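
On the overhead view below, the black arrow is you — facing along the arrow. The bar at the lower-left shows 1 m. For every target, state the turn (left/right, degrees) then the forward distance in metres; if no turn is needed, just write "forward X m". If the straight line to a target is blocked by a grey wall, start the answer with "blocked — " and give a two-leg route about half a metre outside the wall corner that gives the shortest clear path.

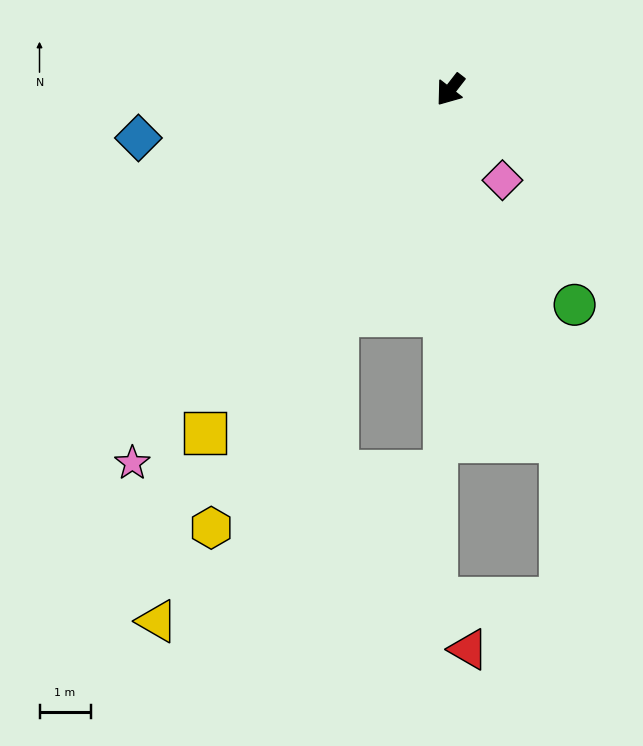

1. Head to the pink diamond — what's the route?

turn left 68°, forward 2.0 m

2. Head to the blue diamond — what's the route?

turn right 43°, forward 6.2 m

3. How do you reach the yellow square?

turn left 2°, forward 8.2 m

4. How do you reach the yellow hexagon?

turn left 9°, forward 9.8 m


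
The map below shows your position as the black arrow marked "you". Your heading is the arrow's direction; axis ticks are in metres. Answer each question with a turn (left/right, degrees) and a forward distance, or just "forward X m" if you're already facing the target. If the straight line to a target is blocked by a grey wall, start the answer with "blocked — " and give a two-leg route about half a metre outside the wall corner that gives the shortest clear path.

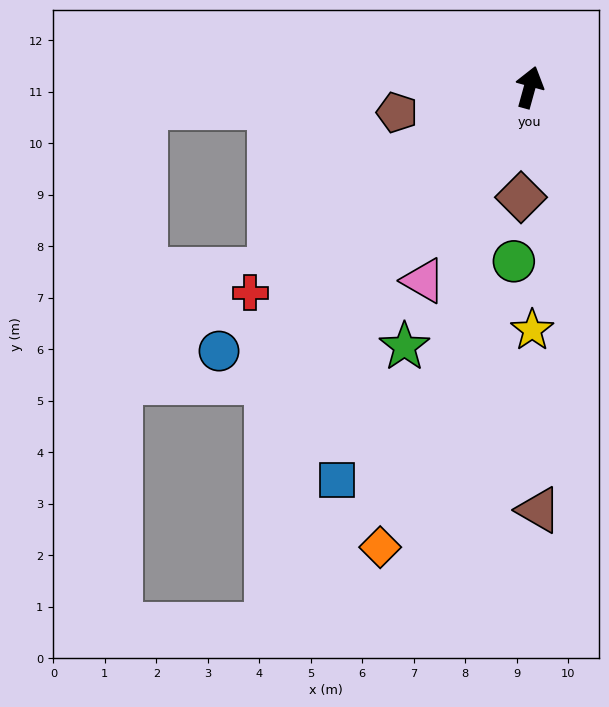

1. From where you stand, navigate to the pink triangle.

turn left 167°, forward 4.3 m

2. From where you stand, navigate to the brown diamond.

turn right 169°, forward 2.1 m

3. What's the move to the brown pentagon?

turn left 116°, forward 2.6 m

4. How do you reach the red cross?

turn left 142°, forward 6.7 m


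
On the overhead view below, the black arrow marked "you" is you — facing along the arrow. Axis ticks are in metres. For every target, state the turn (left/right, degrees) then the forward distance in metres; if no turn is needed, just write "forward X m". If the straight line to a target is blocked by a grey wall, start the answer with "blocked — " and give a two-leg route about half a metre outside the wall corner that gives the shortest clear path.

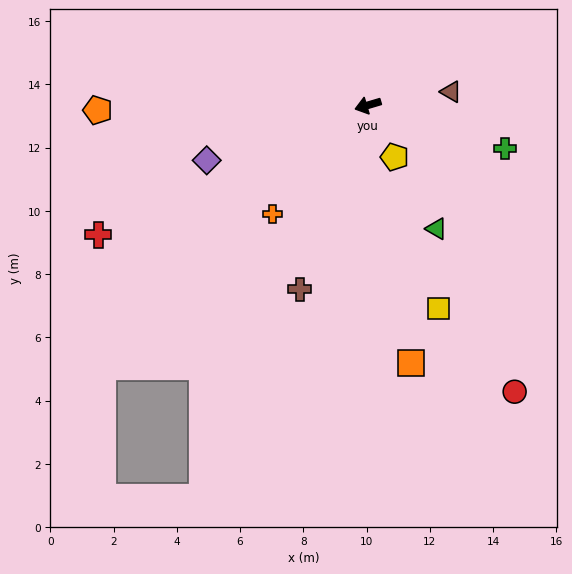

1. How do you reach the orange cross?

turn left 32°, forward 4.6 m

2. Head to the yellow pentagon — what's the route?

turn left 101°, forward 1.8 m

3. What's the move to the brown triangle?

turn left 173°, forward 2.7 m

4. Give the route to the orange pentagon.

turn right 15°, forward 8.5 m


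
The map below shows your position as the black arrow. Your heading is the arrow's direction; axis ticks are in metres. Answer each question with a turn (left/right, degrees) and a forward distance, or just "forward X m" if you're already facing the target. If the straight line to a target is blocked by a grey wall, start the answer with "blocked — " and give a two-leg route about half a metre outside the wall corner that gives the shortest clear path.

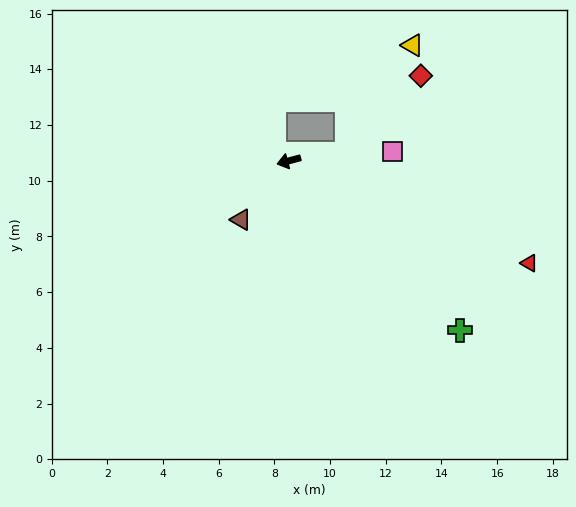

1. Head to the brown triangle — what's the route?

turn left 36°, forward 2.7 m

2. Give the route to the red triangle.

turn left 142°, forward 9.4 m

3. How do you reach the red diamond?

blocked — turn left 173°, forward 2.1 m, then turn left 38°, forward 3.8 m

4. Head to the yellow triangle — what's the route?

blocked — turn left 173°, forward 2.1 m, then turn left 51°, forward 4.5 m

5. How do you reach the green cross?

turn left 120°, forward 8.6 m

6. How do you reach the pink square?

turn left 170°, forward 3.7 m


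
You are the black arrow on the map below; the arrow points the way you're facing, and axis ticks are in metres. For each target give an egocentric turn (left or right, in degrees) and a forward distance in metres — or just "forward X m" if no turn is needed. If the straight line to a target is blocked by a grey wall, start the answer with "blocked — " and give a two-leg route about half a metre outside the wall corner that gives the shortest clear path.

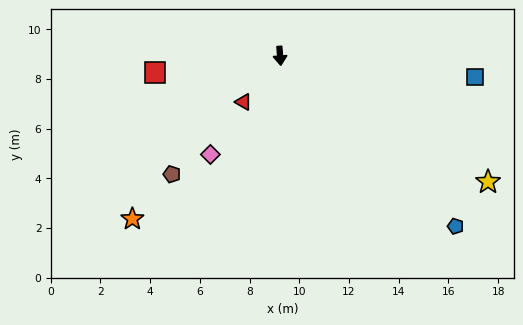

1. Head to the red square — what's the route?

turn right 87°, forward 5.1 m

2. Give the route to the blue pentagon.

turn left 42°, forward 9.8 m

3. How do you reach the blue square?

turn left 79°, forward 7.9 m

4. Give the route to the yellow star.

turn left 54°, forward 9.8 m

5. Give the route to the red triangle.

turn right 43°, forward 2.4 m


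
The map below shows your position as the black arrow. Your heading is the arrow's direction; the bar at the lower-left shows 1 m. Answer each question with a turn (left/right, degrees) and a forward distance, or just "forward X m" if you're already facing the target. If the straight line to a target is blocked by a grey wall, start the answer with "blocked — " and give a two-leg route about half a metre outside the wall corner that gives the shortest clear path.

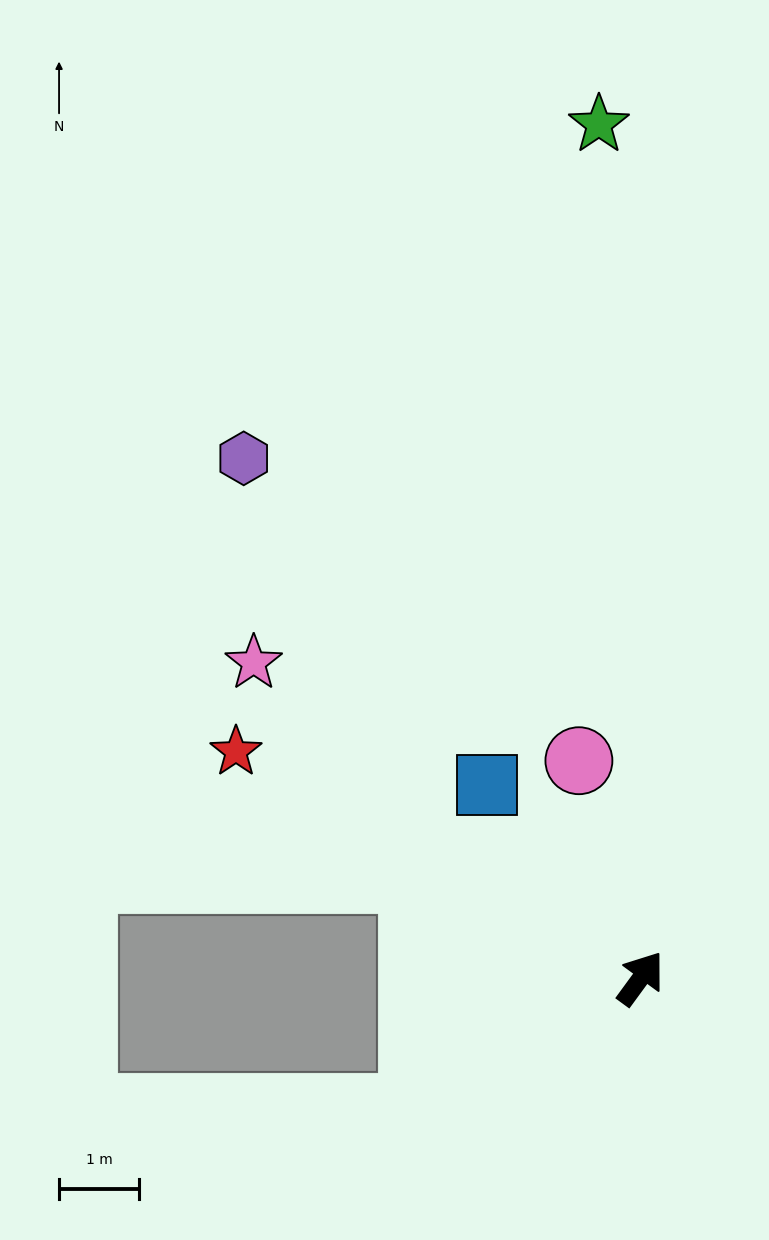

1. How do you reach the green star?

turn left 39°, forward 10.7 m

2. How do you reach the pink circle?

turn left 52°, forward 2.8 m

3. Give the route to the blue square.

turn left 75°, forward 3.1 m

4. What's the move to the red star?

turn left 97°, forward 5.8 m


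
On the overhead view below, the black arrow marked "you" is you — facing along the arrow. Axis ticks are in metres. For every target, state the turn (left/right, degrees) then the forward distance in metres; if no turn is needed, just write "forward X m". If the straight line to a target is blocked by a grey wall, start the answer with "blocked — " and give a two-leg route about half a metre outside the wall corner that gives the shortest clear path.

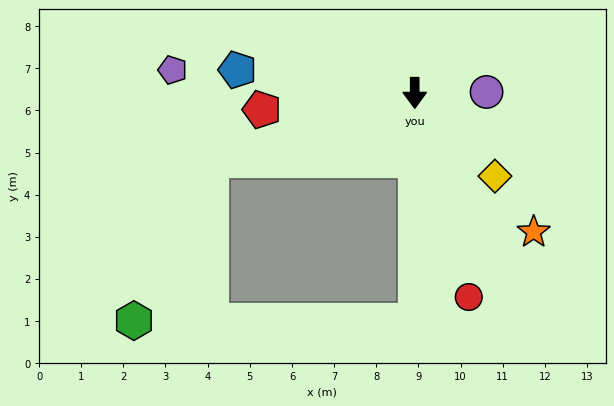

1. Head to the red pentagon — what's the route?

turn right 84°, forward 3.6 m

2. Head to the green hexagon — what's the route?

blocked — turn right 72°, forward 5.1 m, then turn left 46°, forward 4.2 m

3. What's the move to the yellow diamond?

turn left 44°, forward 2.7 m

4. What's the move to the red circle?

turn left 15°, forward 5.0 m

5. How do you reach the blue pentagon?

turn right 98°, forward 4.2 m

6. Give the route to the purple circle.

turn left 91°, forward 1.7 m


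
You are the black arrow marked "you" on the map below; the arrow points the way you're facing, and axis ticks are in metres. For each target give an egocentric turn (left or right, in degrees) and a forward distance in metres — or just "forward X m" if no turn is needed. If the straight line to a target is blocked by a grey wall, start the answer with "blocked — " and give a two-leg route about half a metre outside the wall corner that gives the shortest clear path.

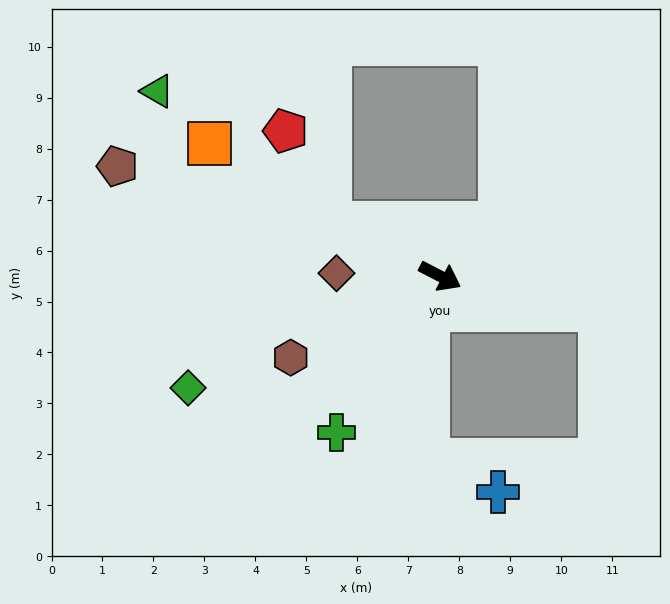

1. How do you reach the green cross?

turn right 96°, forward 3.7 m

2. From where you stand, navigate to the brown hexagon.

turn right 124°, forward 3.3 m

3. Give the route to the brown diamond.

turn right 154°, forward 2.0 m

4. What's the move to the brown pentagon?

turn right 171°, forward 6.7 m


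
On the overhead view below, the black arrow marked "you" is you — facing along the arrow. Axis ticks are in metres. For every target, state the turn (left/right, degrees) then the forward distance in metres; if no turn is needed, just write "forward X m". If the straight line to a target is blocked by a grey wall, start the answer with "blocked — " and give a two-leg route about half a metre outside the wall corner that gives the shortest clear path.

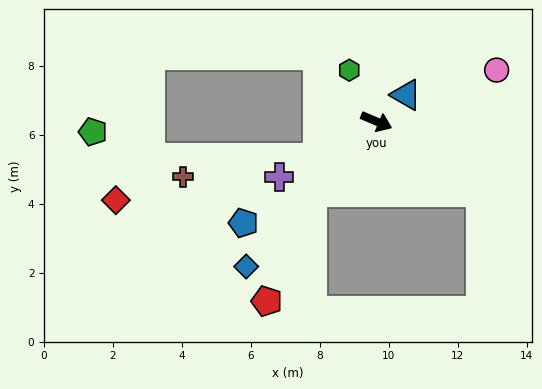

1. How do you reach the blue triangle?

turn left 65°, forward 1.2 m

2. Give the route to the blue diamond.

turn right 109°, forward 5.6 m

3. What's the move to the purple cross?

turn right 127°, forward 3.2 m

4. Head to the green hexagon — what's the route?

turn left 141°, forward 1.7 m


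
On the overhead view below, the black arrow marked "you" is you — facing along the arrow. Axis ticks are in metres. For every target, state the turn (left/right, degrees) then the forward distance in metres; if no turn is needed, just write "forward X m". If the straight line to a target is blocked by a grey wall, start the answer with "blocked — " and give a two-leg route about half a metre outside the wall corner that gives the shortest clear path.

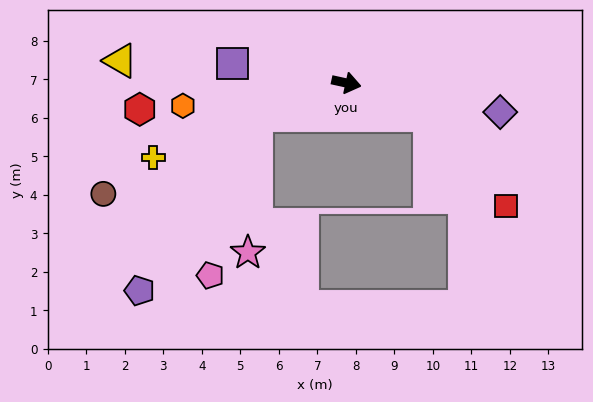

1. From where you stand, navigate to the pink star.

blocked — turn right 148°, forward 2.5 m, then turn left 67°, forward 3.6 m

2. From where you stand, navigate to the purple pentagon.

blocked — turn right 148°, forward 2.5 m, then turn left 37°, forward 5.5 m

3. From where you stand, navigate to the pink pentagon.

blocked — turn right 148°, forward 2.5 m, then turn left 54°, forward 4.3 m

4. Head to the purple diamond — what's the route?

forward 4.1 m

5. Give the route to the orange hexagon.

turn right 160°, forward 4.3 m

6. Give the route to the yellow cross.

turn right 147°, forward 5.4 m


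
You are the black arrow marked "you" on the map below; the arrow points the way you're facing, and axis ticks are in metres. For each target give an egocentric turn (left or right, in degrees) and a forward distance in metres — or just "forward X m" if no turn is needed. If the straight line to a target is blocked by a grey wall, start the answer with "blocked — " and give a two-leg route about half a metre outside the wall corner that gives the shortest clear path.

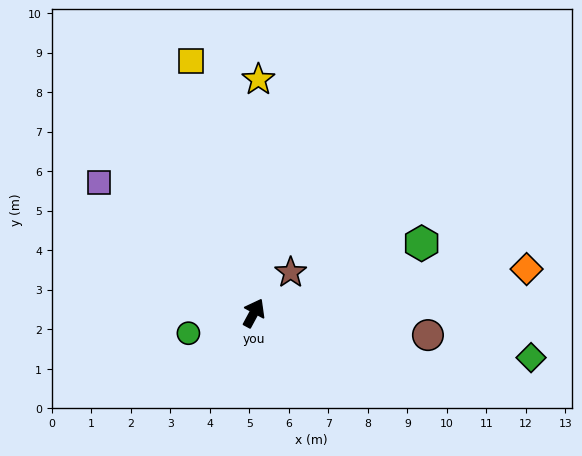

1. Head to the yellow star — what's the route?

turn left 27°, forward 5.9 m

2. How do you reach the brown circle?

turn right 69°, forward 4.4 m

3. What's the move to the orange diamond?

turn right 52°, forward 7.0 m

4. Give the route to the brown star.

turn right 14°, forward 1.4 m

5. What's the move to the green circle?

turn left 136°, forward 1.7 m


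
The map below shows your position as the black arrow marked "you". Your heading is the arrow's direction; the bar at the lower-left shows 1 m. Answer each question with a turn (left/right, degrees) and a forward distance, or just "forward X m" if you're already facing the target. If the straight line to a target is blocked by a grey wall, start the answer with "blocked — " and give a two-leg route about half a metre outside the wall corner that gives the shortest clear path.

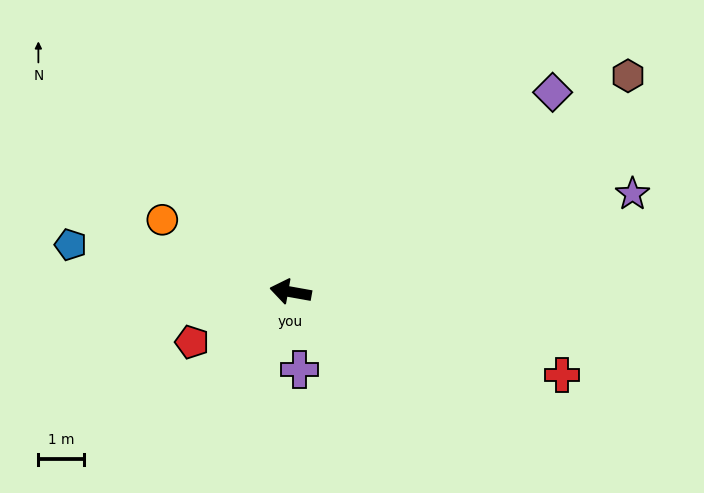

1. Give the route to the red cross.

turn left 173°, forward 6.2 m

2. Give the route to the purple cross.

turn left 107°, forward 1.7 m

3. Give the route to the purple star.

turn right 154°, forward 7.8 m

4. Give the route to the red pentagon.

turn left 37°, forward 2.4 m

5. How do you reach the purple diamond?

turn right 133°, forward 7.2 m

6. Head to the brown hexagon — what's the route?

turn right 137°, forward 8.7 m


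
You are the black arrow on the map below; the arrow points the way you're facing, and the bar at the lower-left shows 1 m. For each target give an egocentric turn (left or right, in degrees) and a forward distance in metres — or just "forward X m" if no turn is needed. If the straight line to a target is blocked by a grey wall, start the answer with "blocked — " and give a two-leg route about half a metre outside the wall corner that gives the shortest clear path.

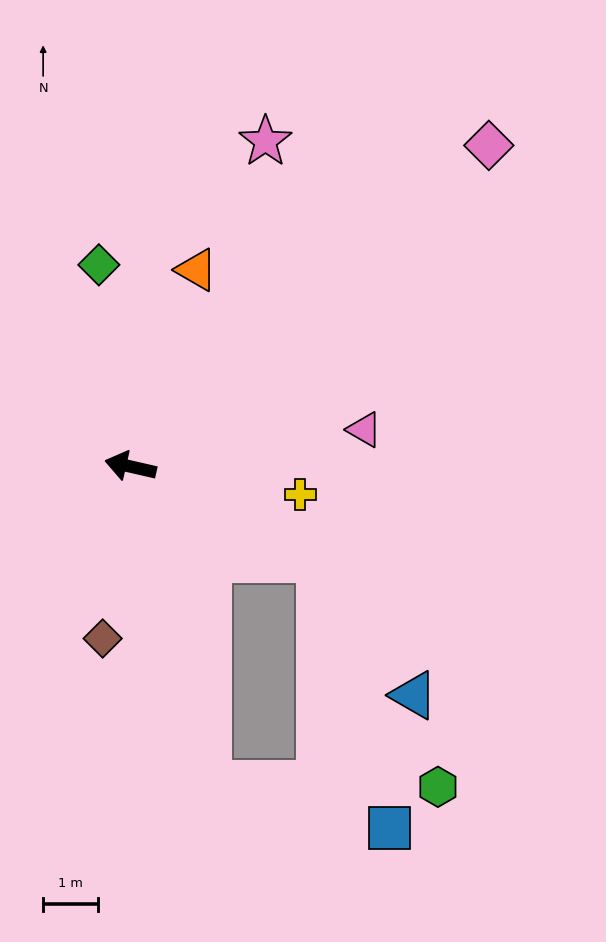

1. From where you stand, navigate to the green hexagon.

blocked — turn left 117°, forward 6.0 m, then turn left 75°, forward 4.2 m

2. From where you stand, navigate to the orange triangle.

turn right 96°, forward 3.8 m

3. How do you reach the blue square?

blocked — turn left 167°, forward 3.8 m, then turn right 49°, forward 5.1 m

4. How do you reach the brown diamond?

turn left 94°, forward 3.2 m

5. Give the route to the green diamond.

turn right 68°, forward 3.7 m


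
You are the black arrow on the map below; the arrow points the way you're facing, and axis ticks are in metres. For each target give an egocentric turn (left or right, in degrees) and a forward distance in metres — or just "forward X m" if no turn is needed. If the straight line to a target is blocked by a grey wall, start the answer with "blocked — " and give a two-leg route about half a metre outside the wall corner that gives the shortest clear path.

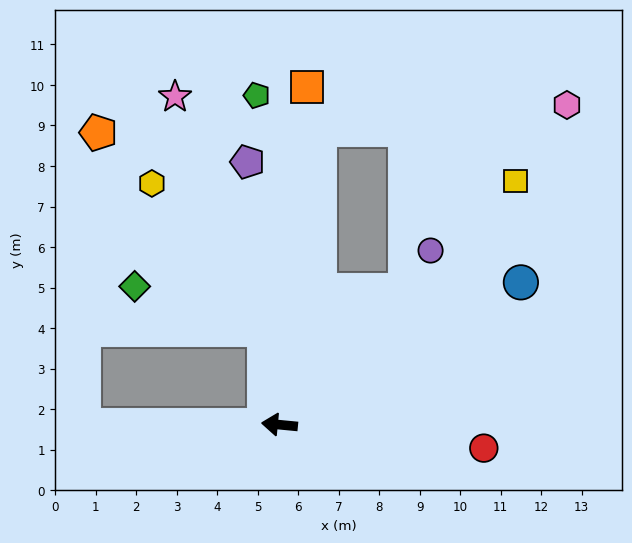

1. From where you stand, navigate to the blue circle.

turn right 144°, forward 6.9 m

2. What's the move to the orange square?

turn right 89°, forward 8.4 m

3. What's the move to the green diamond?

blocked — turn right 75°, forward 2.4 m, then turn left 62°, forward 3.4 m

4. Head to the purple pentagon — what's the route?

turn right 78°, forward 6.5 m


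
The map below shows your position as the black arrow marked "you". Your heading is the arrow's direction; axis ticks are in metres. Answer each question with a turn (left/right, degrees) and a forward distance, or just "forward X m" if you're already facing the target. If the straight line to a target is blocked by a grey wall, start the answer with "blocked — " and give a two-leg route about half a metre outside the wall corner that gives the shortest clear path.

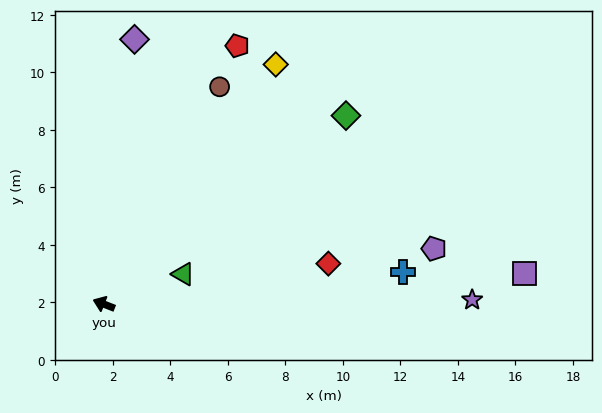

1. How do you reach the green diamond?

turn right 121°, forward 10.7 m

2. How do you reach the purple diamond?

turn right 75°, forward 9.3 m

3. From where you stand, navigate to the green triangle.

turn right 138°, forward 2.9 m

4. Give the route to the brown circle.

turn right 97°, forward 8.6 m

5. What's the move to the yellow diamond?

turn right 104°, forward 10.3 m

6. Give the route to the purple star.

turn right 158°, forward 12.8 m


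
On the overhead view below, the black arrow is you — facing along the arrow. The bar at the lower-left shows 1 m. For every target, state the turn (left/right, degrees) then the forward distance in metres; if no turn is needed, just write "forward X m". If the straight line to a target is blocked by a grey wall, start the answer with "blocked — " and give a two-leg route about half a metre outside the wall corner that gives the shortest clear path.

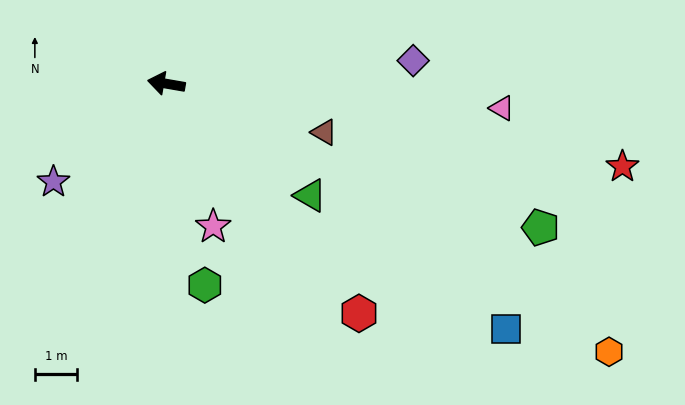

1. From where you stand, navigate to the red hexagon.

turn left 140°, forward 7.0 m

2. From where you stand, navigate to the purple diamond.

turn right 165°, forward 5.8 m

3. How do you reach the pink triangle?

turn right 174°, forward 7.9 m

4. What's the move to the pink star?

turn left 118°, forward 3.5 m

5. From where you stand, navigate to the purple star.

turn left 51°, forward 3.5 m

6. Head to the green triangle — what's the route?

turn left 152°, forward 4.3 m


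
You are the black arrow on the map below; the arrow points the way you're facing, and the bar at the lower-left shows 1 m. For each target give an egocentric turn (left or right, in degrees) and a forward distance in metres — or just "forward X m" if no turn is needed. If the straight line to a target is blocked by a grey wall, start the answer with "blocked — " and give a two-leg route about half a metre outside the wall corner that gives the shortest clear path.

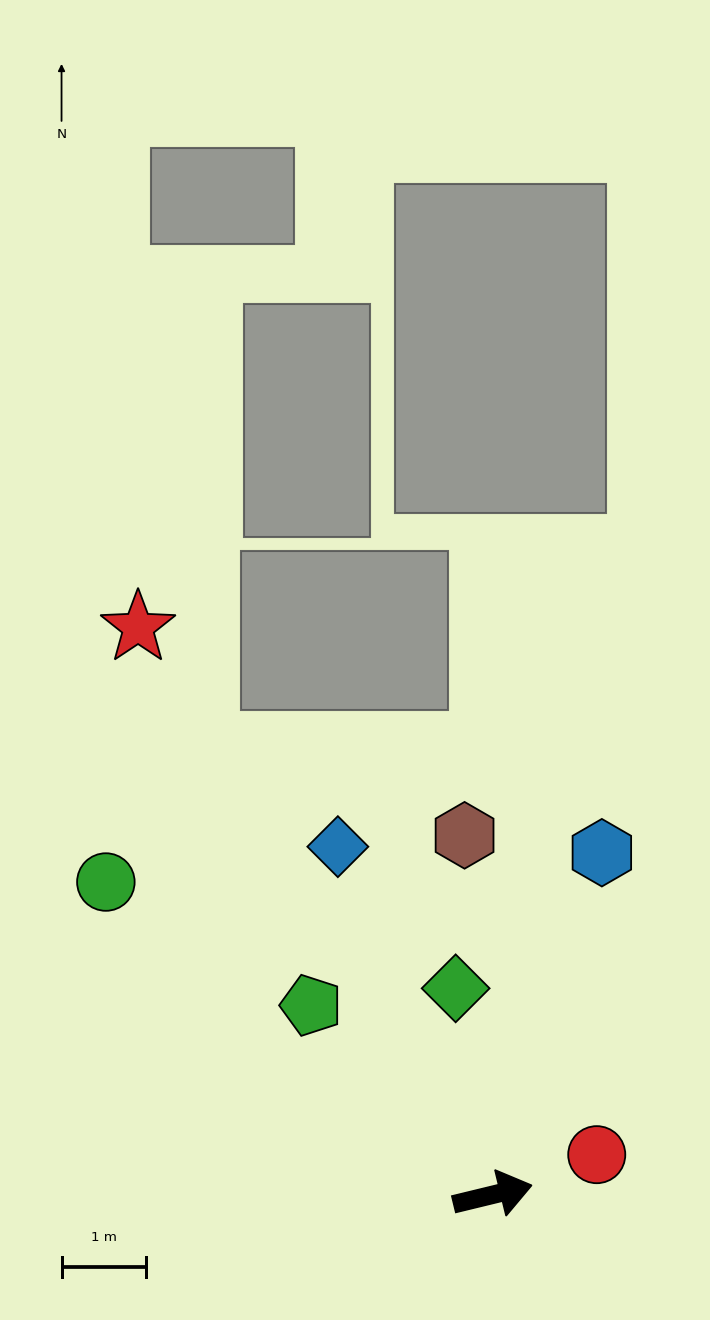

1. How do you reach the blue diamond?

turn left 100°, forward 4.5 m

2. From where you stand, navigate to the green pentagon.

turn left 120°, forward 3.1 m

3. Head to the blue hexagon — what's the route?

turn left 59°, forward 4.2 m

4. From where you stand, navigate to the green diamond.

turn left 87°, forward 2.5 m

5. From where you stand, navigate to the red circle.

turn left 7°, forward 1.3 m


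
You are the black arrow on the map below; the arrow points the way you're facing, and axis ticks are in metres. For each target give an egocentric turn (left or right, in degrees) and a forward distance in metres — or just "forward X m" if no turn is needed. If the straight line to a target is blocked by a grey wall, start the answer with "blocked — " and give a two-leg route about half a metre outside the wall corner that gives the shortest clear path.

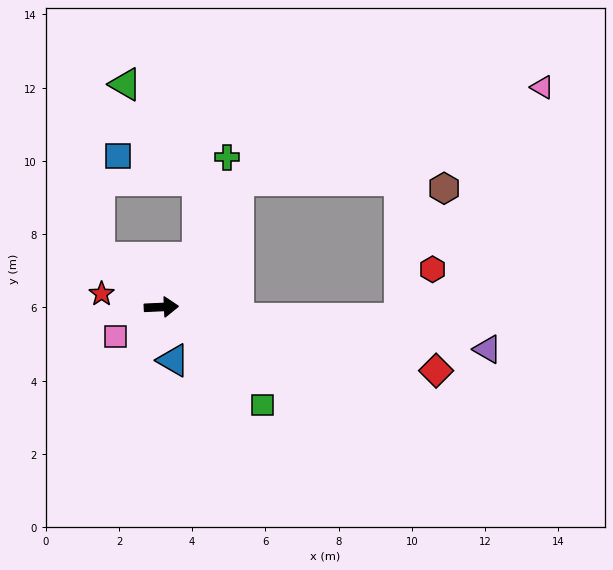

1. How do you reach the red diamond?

turn right 16°, forward 7.7 m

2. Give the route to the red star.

turn left 165°, forward 1.7 m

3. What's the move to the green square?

turn right 47°, forward 3.9 m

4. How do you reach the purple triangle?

turn right 10°, forward 9.0 m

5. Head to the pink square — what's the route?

turn right 150°, forward 1.5 m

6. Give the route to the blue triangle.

turn right 80°, forward 1.5 m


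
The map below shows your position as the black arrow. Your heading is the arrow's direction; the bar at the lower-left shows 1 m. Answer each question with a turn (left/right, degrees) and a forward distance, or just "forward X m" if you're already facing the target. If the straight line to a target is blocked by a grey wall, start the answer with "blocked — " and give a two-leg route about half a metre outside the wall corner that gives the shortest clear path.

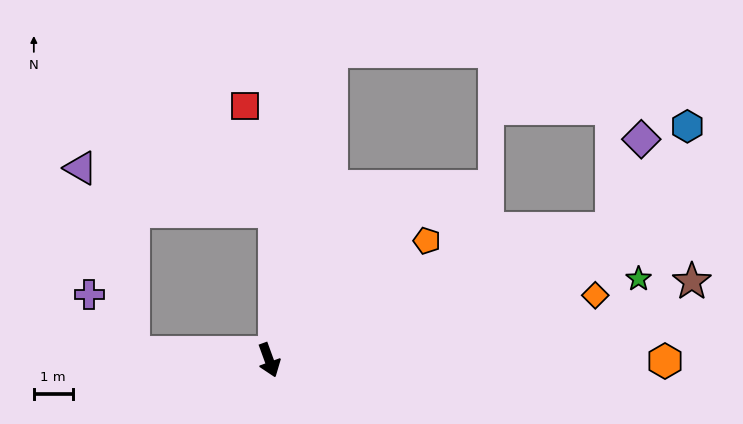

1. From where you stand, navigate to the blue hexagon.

blocked — turn left 91°, forward 9.5 m, then turn left 32°, forward 3.3 m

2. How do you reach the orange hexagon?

turn left 70°, forward 10.2 m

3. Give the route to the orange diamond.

turn left 81°, forward 8.6 m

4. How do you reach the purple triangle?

blocked — turn right 113°, forward 3.5 m, then turn right 71°, forward 4.9 m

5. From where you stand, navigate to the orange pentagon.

turn left 107°, forward 5.1 m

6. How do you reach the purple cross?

blocked — turn right 113°, forward 3.5 m, then turn right 50°, forward 1.9 m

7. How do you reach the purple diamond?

blocked — turn left 91°, forward 9.5 m, then turn left 51°, forward 2.4 m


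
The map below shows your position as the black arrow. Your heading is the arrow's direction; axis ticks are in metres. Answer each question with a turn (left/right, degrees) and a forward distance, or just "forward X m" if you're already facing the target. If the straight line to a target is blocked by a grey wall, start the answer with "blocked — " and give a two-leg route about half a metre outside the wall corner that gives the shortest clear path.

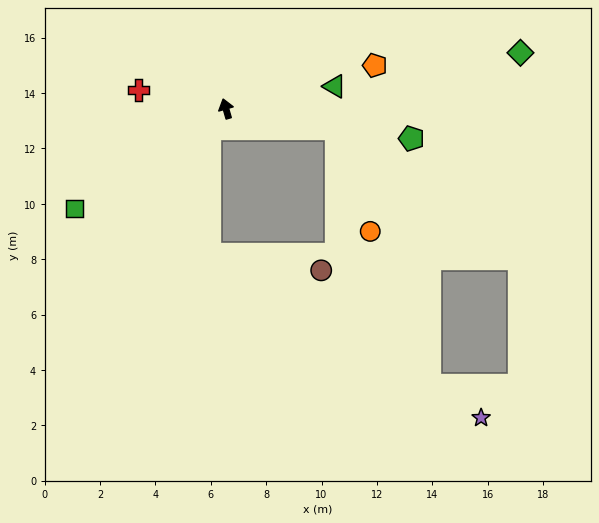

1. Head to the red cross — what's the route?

turn left 62°, forward 3.2 m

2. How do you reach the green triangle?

turn right 94°, forward 4.0 m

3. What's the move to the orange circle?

blocked — turn right 116°, forward 4.1 m, then turn right 62°, forward 3.9 m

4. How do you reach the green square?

turn left 107°, forward 6.5 m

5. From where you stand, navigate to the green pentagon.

turn right 115°, forward 6.8 m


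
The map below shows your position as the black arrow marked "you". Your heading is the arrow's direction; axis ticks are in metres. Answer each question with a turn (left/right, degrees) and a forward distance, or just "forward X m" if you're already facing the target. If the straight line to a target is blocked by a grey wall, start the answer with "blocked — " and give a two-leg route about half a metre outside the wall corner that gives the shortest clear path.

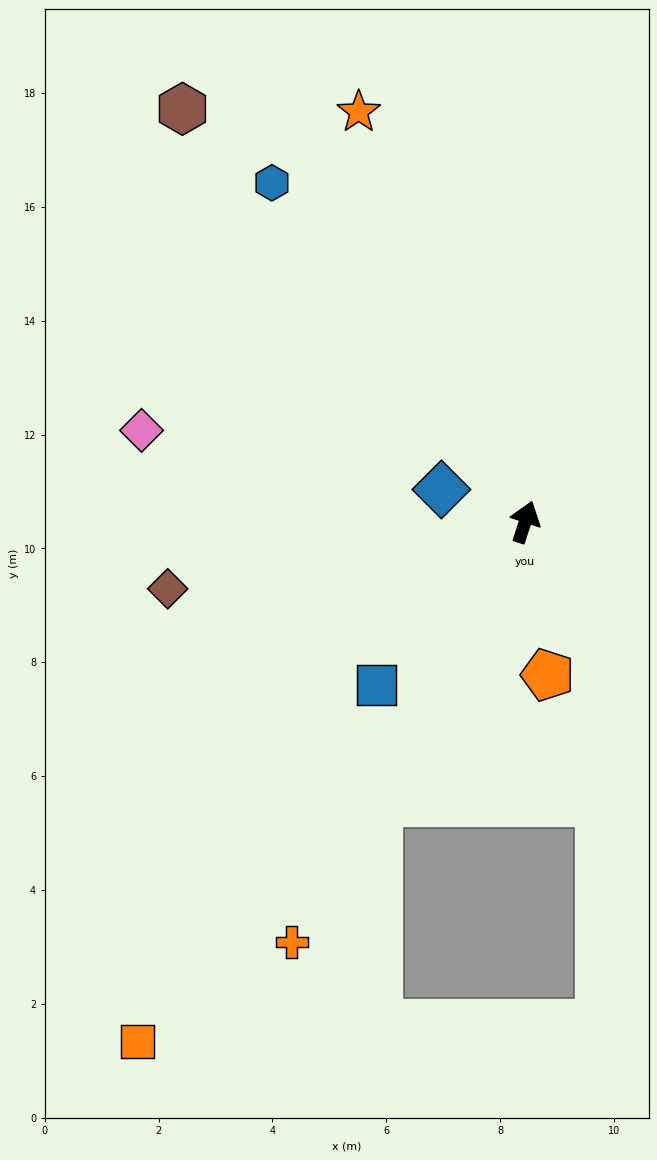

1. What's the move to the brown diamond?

turn left 119°, forward 6.4 m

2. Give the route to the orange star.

turn left 40°, forward 7.8 m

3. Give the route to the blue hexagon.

turn left 55°, forward 7.4 m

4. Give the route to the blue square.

turn left 156°, forward 3.9 m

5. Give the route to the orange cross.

turn left 169°, forward 8.4 m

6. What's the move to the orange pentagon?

turn right 154°, forward 2.7 m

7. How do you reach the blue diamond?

turn left 87°, forward 1.6 m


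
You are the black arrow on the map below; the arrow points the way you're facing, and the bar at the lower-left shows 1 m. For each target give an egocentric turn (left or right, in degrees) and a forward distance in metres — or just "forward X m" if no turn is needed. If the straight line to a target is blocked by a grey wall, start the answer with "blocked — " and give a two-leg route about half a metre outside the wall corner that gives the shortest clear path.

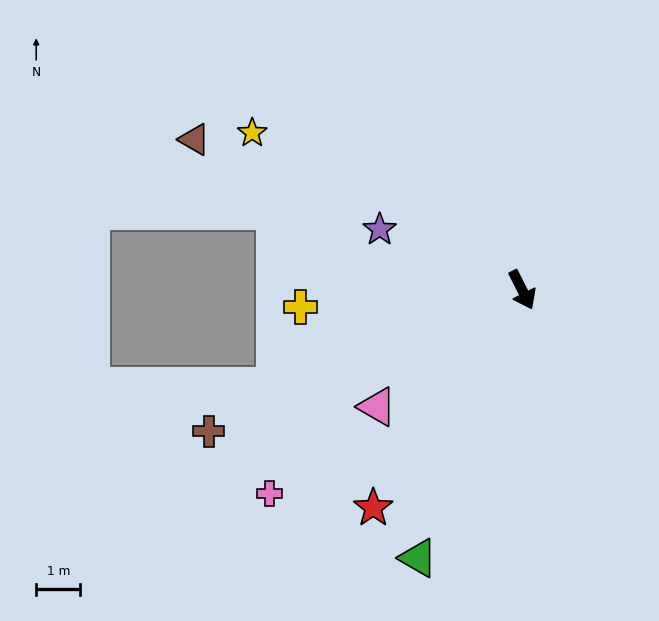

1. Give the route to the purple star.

turn right 140°, forward 3.5 m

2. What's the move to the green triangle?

turn right 48°, forward 6.5 m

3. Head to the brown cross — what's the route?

turn right 93°, forward 7.8 m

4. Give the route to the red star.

turn right 61°, forward 6.0 m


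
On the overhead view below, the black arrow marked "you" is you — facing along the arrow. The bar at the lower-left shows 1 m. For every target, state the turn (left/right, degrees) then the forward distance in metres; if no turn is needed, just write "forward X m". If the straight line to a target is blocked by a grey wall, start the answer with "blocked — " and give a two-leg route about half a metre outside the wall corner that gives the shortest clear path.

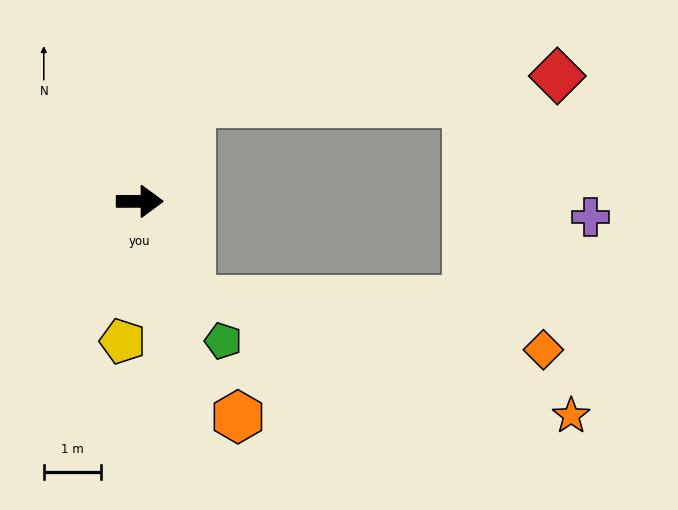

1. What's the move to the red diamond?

blocked — turn left 62°, forward 1.9 m, then turn right 58°, forward 6.4 m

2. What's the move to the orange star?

blocked — turn right 63°, forward 1.9 m, then turn left 46°, forward 6.9 m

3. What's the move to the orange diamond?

blocked — turn right 63°, forward 1.9 m, then turn left 55°, forward 6.2 m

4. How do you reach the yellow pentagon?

turn right 97°, forward 2.5 m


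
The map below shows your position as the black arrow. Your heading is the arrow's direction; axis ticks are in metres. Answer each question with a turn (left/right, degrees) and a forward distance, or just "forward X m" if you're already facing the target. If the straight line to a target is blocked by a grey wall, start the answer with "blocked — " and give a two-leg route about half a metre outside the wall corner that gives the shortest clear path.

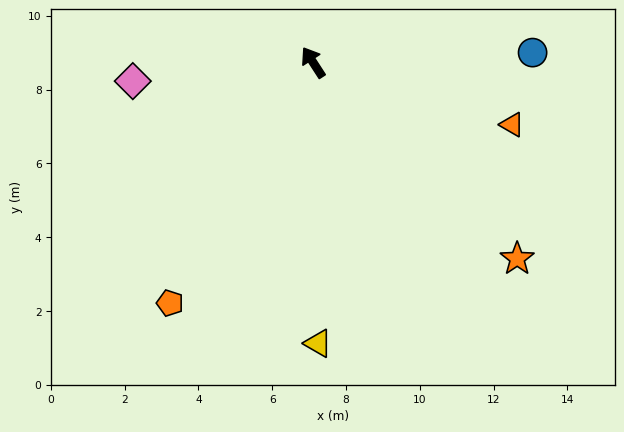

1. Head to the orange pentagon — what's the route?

turn left 116°, forward 7.6 m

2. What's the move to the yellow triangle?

turn left 148°, forward 7.6 m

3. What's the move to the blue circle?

turn right 120°, forward 6.0 m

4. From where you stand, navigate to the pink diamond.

turn left 63°, forward 4.9 m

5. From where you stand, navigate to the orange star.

turn right 167°, forward 7.7 m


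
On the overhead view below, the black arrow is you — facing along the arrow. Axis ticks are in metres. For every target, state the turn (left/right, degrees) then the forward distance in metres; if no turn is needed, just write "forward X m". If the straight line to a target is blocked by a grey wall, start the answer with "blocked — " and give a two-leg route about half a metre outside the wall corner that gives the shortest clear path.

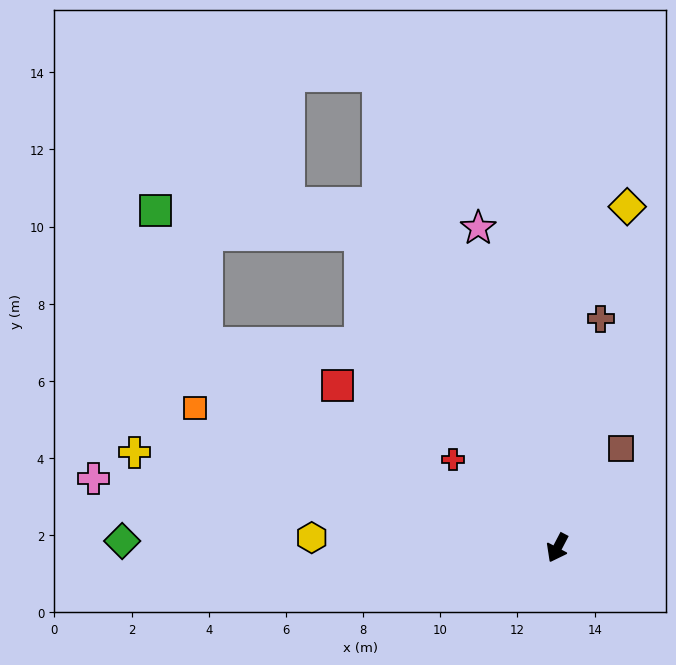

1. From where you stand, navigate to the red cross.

turn right 103°, forward 3.5 m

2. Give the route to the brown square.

turn left 175°, forward 3.1 m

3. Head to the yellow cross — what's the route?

turn right 75°, forward 11.2 m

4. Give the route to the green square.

blocked — turn right 93°, forward 10.5 m, then turn right 39°, forward 3.7 m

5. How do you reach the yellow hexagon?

turn right 65°, forward 6.4 m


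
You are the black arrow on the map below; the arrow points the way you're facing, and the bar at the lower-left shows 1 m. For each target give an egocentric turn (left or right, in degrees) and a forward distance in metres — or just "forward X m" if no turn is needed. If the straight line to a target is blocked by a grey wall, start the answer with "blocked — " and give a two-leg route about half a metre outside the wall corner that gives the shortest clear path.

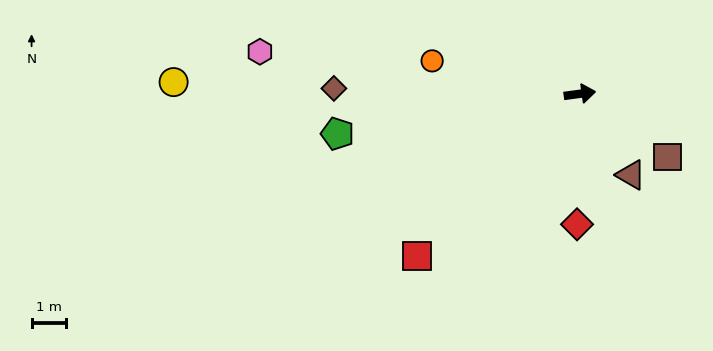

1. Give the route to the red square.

turn right 143°, forward 6.6 m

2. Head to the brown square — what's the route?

turn right 43°, forward 3.1 m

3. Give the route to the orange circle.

turn left 160°, forward 4.4 m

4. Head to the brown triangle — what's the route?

turn right 66°, forward 2.8 m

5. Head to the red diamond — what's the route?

turn right 99°, forward 3.8 m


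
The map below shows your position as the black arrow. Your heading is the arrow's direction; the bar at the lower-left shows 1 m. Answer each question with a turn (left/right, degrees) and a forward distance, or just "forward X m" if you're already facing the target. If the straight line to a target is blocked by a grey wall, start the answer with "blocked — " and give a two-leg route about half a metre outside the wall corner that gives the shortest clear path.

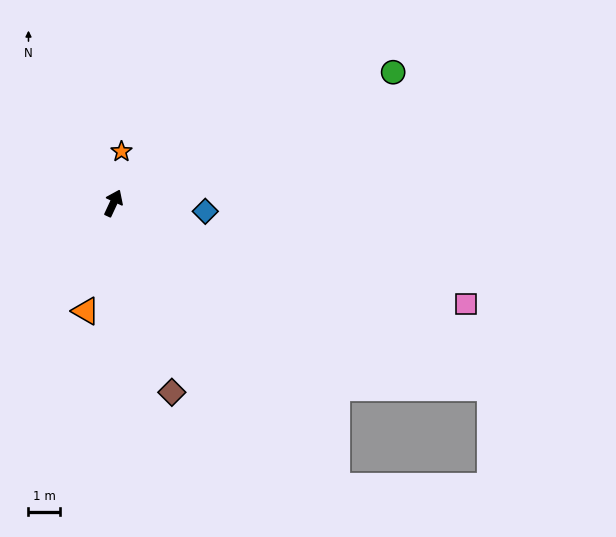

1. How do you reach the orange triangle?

turn right 169°, forward 3.5 m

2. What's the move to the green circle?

turn right 40°, forward 9.7 m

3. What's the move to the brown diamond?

turn right 138°, forward 6.2 m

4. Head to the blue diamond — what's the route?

turn right 70°, forward 2.9 m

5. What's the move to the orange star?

turn left 16°, forward 1.6 m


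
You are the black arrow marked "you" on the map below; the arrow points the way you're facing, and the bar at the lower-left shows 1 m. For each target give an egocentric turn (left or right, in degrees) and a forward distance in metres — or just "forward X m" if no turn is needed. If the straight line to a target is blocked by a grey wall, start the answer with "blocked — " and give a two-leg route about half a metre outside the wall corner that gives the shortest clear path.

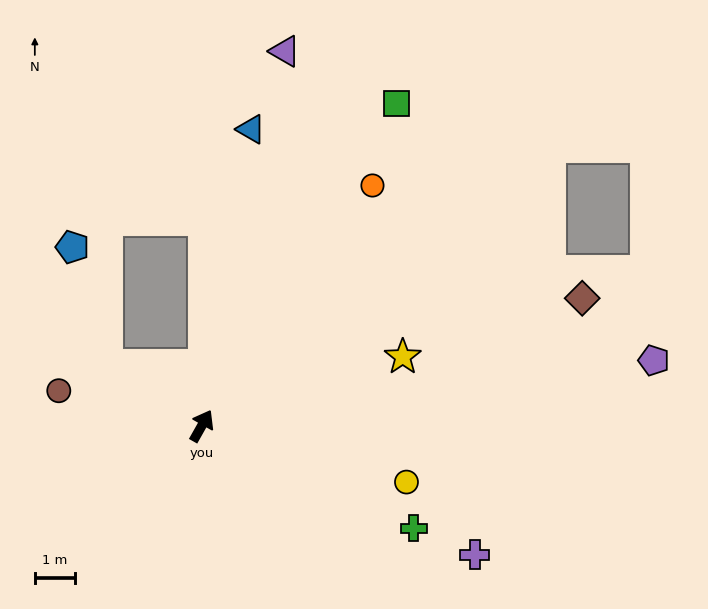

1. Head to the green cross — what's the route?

turn right 86°, forward 5.8 m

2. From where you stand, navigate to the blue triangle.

turn left 20°, forward 7.4 m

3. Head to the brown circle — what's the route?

turn left 106°, forward 3.6 m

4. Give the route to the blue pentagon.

blocked — turn left 88°, forward 2.8 m, then turn right 43°, forward 3.1 m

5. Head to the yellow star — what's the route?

turn right 42°, forward 5.2 m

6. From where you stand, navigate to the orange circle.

turn right 6°, forward 7.3 m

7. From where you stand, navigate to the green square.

forward 9.3 m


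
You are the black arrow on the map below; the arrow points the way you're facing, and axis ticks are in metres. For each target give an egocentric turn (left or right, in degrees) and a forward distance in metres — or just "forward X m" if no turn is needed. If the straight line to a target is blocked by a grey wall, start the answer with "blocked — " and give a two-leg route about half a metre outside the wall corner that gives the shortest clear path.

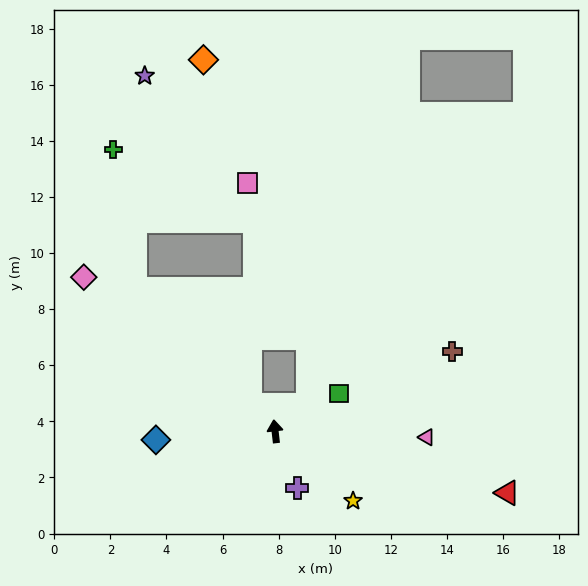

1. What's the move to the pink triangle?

turn right 99°, forward 5.4 m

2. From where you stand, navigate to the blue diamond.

turn left 88°, forward 4.3 m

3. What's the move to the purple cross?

turn right 165°, forward 2.2 m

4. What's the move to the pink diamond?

turn left 45°, forward 8.8 m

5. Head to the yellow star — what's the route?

turn right 138°, forward 3.7 m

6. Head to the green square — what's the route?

turn right 66°, forward 2.6 m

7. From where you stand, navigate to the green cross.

blocked — turn left 38°, forward 7.1 m, then turn right 36°, forward 5.0 m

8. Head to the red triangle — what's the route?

turn right 111°, forward 8.6 m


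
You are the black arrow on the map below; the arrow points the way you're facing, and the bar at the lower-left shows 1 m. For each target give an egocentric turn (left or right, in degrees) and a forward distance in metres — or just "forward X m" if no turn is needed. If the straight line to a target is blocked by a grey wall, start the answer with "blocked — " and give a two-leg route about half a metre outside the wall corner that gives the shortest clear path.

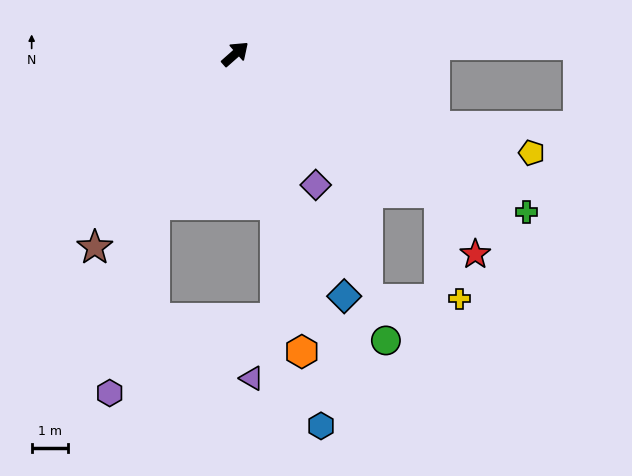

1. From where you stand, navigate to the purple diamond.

turn right 100°, forward 4.3 m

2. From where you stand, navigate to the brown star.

turn right 167°, forward 6.6 m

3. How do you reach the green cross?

turn right 70°, forward 9.2 m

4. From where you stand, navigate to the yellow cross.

blocked — turn right 76°, forward 6.8 m, then turn right 45°, forward 3.0 m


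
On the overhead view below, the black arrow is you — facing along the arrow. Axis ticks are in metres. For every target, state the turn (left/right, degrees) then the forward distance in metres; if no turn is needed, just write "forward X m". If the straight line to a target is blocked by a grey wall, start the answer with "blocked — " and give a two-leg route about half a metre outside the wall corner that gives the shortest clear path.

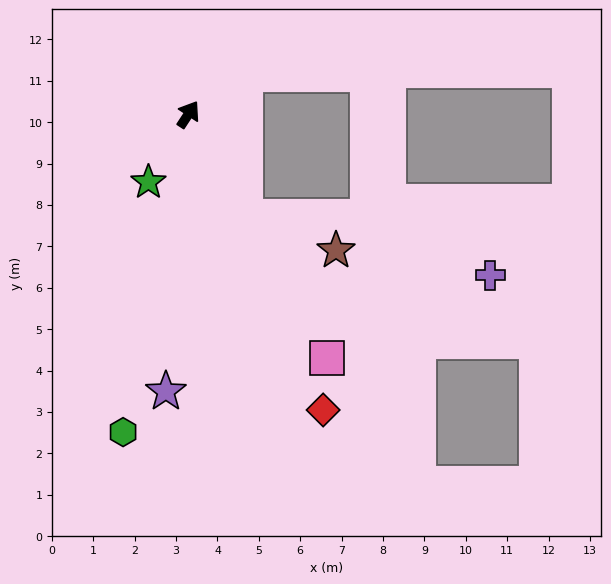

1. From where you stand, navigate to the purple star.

turn right 151°, forward 6.7 m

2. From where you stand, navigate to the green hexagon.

turn right 158°, forward 7.8 m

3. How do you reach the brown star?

blocked — turn right 118°, forward 2.8 m, then turn left 41°, forward 2.3 m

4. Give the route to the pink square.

turn right 117°, forward 6.8 m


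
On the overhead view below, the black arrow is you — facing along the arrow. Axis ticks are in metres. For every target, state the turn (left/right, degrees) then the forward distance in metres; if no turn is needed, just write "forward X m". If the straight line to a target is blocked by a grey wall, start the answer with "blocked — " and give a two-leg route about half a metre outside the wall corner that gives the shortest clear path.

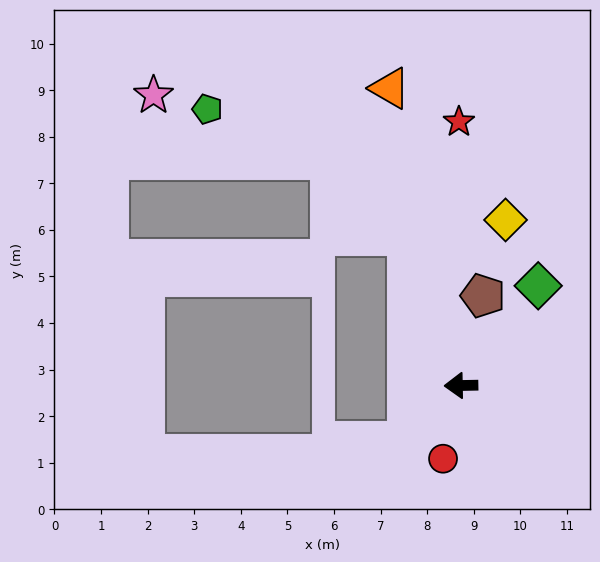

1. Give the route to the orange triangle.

turn right 78°, forward 6.6 m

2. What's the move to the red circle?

turn left 75°, forward 1.6 m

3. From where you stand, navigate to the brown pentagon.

turn right 105°, forward 2.0 m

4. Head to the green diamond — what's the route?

turn right 129°, forward 2.7 m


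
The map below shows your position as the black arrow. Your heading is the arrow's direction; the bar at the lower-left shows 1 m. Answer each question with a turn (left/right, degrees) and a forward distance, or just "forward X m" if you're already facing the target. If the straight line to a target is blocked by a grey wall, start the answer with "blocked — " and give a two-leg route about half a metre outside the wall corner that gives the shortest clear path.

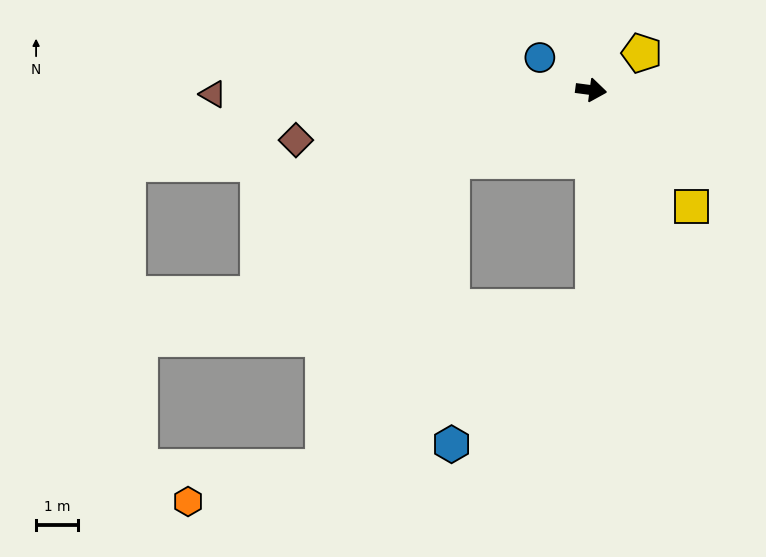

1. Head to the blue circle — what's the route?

turn left 155°, forward 1.4 m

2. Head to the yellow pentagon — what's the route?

turn left 44°, forward 1.5 m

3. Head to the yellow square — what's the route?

turn right 42°, forward 3.7 m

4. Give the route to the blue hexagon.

blocked — turn right 82°, forward 5.2 m, then turn right 46°, forward 4.7 m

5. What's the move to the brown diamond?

turn right 163°, forward 7.1 m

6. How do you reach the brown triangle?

turn right 172°, forward 9.0 m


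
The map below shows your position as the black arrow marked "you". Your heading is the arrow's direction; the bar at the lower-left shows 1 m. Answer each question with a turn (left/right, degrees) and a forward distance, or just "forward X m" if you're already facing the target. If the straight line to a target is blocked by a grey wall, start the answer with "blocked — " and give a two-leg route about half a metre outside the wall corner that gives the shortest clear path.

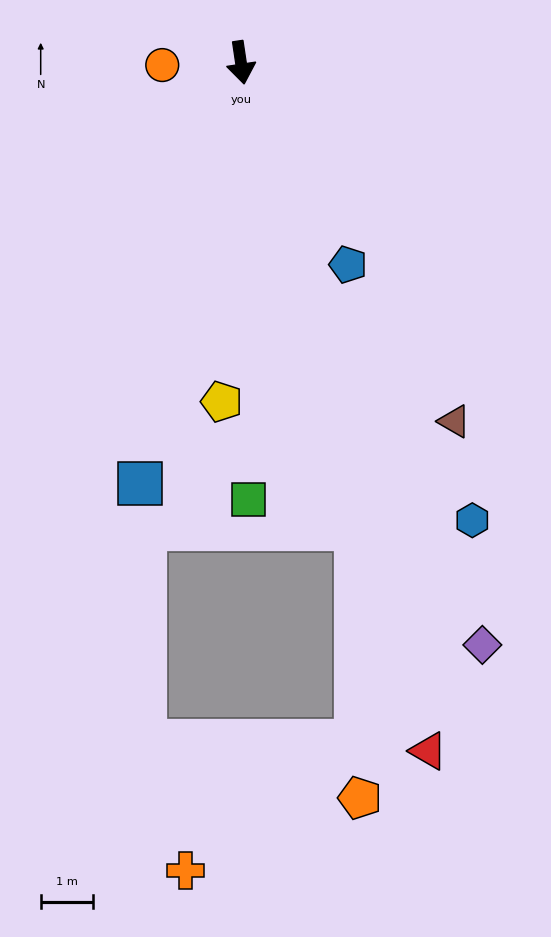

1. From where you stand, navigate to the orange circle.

turn right 97°, forward 1.5 m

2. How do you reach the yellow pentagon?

turn right 12°, forward 6.5 m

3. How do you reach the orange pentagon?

blocked — turn left 5°, forward 9.1 m, then turn right 13°, forward 5.1 m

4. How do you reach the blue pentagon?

turn left 19°, forward 4.3 m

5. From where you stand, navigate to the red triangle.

turn left 7°, forward 13.5 m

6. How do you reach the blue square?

turn right 22°, forward 8.2 m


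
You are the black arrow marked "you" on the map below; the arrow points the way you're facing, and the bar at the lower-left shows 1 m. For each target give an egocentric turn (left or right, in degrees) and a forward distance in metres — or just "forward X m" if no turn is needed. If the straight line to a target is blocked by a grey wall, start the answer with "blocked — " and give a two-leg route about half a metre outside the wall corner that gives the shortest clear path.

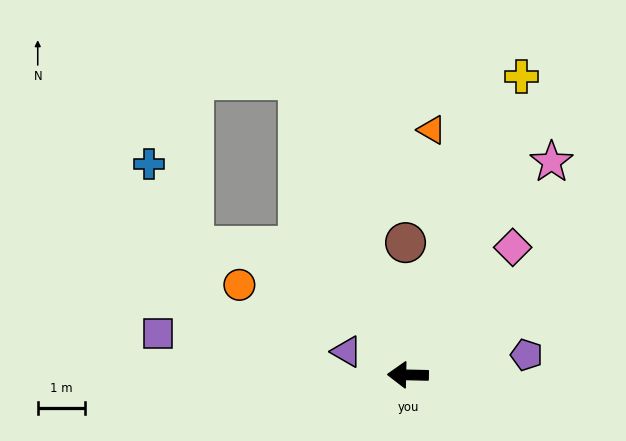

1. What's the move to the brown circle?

turn right 88°, forward 2.8 m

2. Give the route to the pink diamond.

turn right 128°, forward 3.5 m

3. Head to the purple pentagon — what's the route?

turn right 169°, forward 2.5 m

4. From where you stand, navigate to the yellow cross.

turn right 110°, forward 6.7 m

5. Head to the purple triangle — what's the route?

turn right 20°, forward 1.4 m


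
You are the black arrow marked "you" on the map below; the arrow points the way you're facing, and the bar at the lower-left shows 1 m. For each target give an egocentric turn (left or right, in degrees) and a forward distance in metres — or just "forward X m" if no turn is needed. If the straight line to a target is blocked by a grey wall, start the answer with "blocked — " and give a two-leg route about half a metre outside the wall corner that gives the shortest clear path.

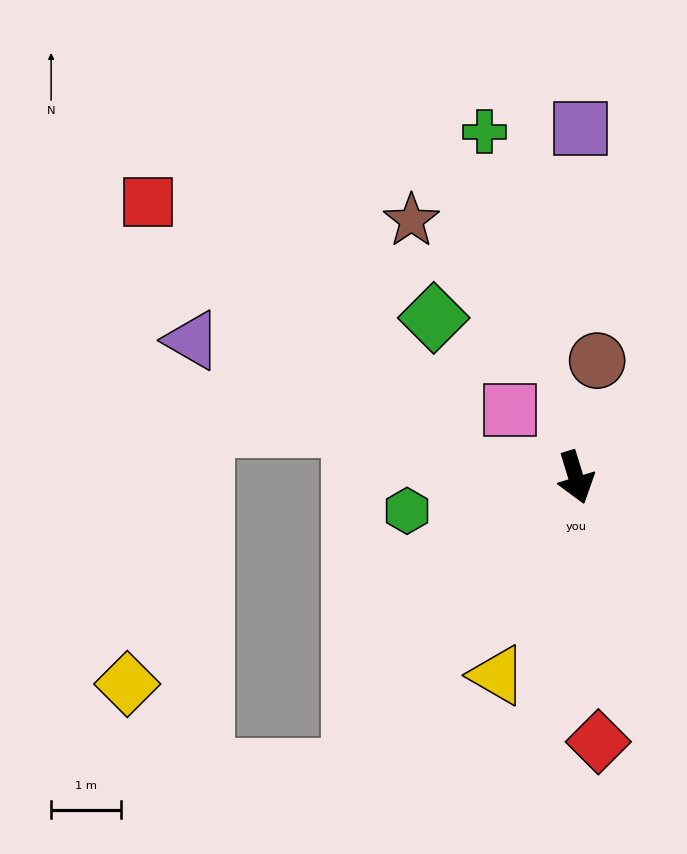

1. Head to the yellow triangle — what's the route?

turn right 39°, forward 3.0 m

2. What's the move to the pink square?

turn right 153°, forward 1.3 m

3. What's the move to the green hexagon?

turn right 96°, forward 2.5 m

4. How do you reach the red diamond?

turn right 12°, forward 3.8 m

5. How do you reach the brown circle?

turn left 153°, forward 1.7 m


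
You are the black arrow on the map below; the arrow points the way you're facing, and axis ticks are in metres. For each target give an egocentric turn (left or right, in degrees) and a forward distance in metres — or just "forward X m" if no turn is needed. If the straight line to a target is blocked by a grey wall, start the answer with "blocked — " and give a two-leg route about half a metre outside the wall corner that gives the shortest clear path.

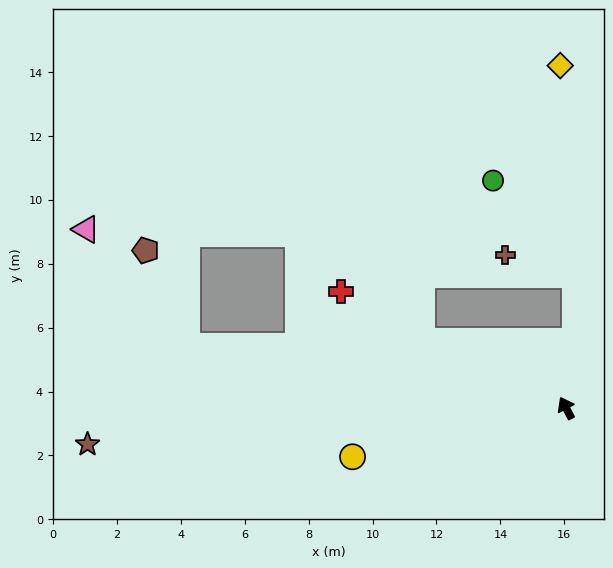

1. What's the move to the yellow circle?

turn left 75°, forward 6.9 m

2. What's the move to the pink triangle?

blocked — turn left 53°, forward 12.0 m, then turn right 40°, forward 4.8 m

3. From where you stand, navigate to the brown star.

turn left 67°, forward 15.0 m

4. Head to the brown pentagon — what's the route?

blocked — turn left 53°, forward 12.0 m, then turn right 57°, forward 3.2 m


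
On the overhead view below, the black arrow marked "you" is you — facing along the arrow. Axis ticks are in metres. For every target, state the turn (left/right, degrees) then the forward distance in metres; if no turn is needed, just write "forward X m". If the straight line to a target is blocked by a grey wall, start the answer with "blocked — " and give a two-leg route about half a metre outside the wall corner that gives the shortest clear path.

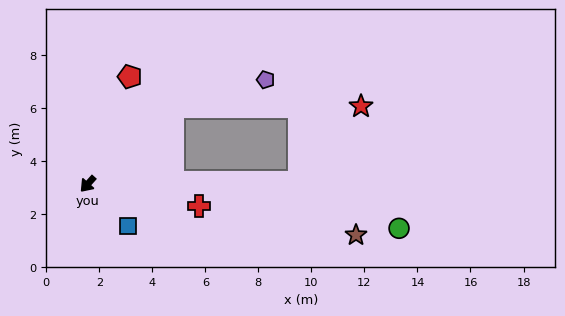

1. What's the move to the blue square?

turn left 86°, forward 2.2 m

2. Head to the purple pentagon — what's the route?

blocked — turn left 174°, forward 4.3 m, then turn right 26°, forward 3.6 m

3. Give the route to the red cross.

turn left 121°, forward 4.3 m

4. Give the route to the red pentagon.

turn right 160°, forward 4.3 m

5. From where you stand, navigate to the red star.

blocked — turn left 174°, forward 4.3 m, then turn right 42°, forward 7.1 m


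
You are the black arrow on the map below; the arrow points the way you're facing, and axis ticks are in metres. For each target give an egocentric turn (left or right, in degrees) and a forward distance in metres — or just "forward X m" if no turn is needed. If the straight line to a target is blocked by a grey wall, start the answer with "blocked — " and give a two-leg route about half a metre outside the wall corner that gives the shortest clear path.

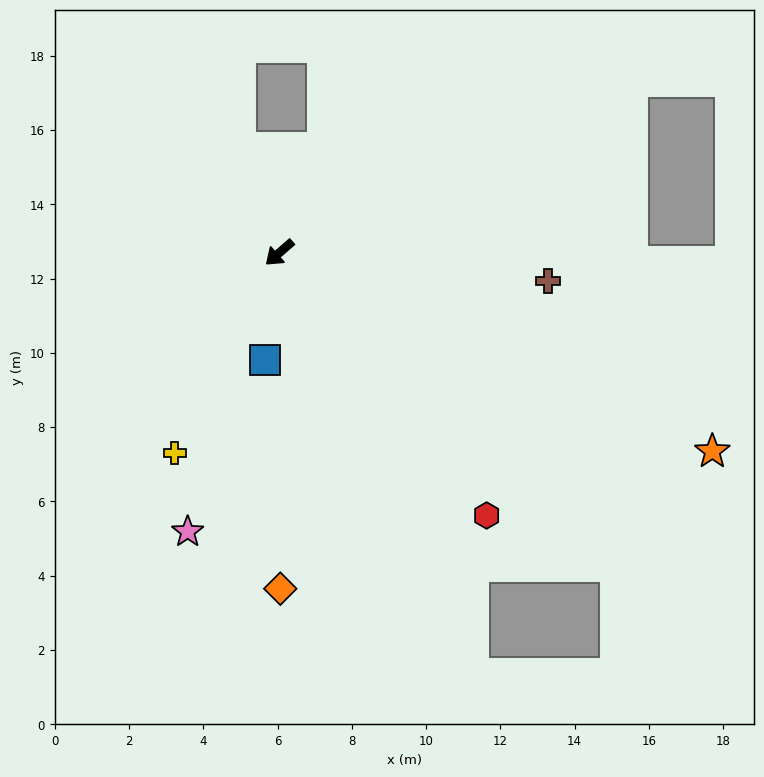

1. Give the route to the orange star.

turn left 114°, forward 12.8 m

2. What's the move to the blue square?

turn left 41°, forward 2.9 m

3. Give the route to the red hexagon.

turn left 87°, forward 9.0 m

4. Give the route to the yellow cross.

turn left 21°, forward 6.1 m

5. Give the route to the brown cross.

turn left 133°, forward 7.3 m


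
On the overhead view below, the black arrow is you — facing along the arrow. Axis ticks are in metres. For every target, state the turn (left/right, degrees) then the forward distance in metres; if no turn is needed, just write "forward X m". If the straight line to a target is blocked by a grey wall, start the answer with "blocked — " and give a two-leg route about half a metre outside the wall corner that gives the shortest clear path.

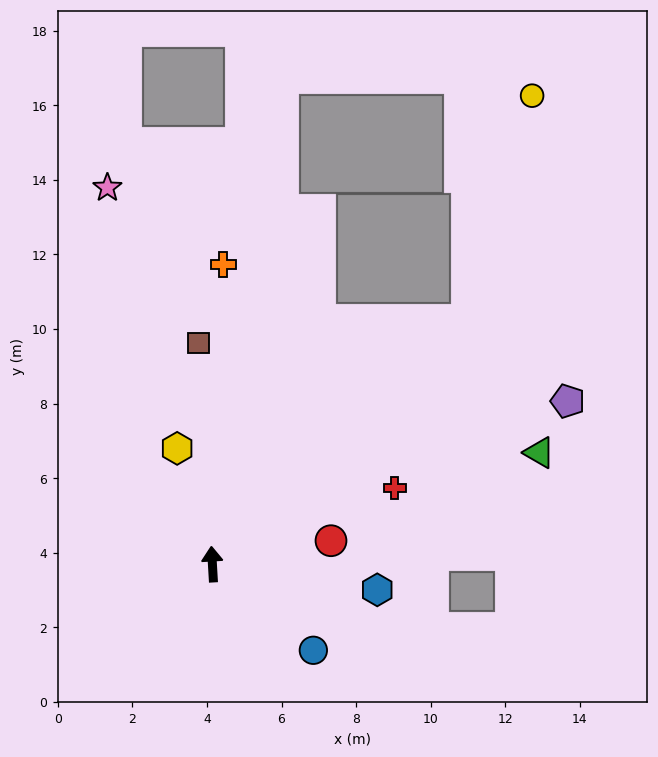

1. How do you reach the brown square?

forward 5.9 m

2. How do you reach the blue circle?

turn right 134°, forward 3.6 m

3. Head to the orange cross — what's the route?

turn right 5°, forward 8.0 m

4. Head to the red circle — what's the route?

turn right 82°, forward 3.2 m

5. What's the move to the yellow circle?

blocked — turn right 49°, forward 9.5 m, then turn left 29°, forward 6.3 m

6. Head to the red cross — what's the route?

turn right 71°, forward 5.3 m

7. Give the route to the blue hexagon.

turn right 102°, forward 4.5 m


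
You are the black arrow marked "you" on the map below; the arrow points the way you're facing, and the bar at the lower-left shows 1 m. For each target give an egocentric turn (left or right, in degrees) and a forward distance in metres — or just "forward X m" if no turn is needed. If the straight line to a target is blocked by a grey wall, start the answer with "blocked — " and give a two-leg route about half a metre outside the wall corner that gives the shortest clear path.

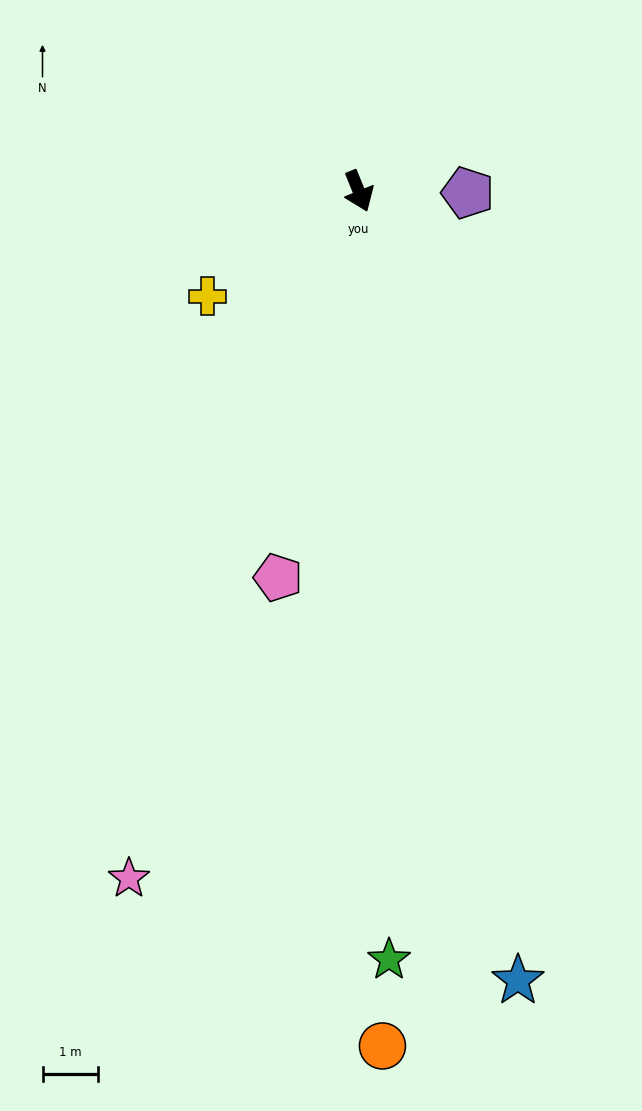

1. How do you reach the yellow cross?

turn right 77°, forward 3.3 m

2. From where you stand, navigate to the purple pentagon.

turn left 67°, forward 2.0 m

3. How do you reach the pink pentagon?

turn right 34°, forward 7.1 m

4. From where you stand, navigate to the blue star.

turn right 11°, forward 14.6 m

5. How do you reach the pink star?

turn right 41°, forward 13.1 m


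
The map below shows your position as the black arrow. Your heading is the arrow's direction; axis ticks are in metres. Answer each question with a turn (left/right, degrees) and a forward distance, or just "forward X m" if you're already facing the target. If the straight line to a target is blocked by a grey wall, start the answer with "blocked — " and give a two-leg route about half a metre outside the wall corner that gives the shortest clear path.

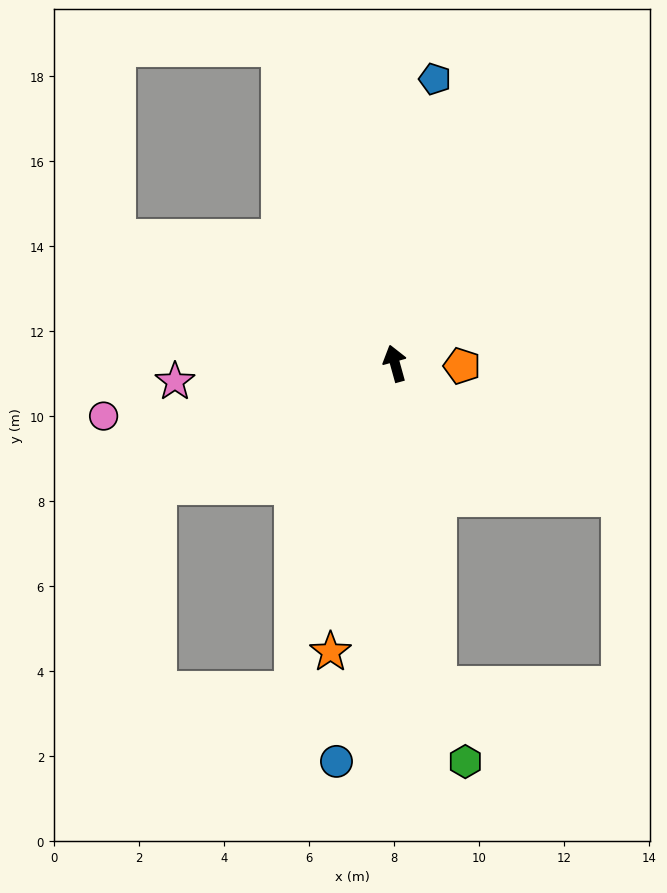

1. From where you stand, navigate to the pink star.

turn left 79°, forward 5.2 m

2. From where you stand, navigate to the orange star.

turn left 152°, forward 7.0 m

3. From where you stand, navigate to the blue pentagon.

turn right 23°, forward 6.8 m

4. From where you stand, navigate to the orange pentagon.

turn right 108°, forward 1.6 m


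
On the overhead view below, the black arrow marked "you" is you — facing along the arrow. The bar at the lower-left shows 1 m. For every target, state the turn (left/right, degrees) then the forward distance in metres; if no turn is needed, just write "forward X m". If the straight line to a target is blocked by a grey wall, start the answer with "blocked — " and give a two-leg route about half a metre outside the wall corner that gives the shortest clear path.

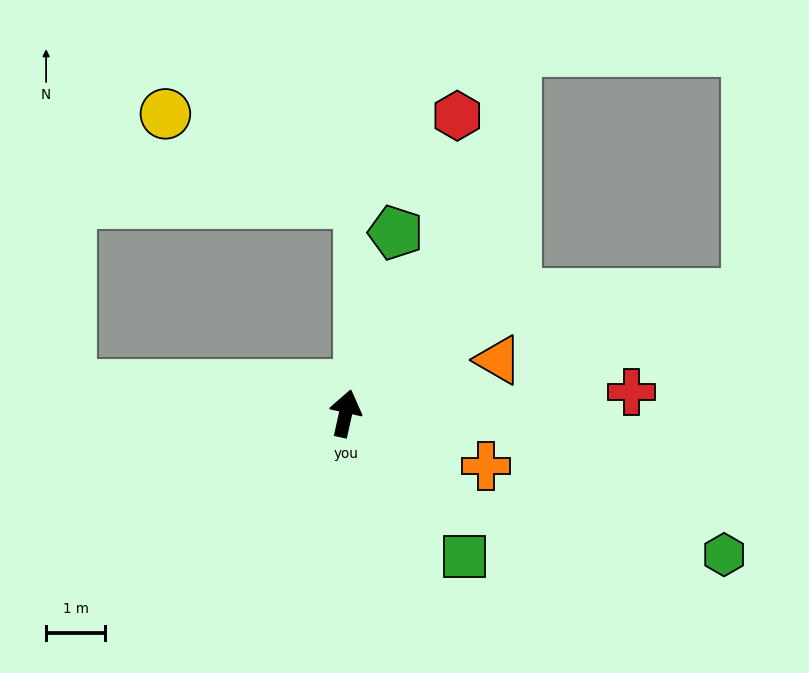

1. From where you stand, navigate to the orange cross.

turn right 98°, forward 2.6 m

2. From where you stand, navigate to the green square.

turn right 128°, forward 3.2 m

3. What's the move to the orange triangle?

turn right 58°, forward 2.8 m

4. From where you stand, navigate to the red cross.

turn right 73°, forward 4.9 m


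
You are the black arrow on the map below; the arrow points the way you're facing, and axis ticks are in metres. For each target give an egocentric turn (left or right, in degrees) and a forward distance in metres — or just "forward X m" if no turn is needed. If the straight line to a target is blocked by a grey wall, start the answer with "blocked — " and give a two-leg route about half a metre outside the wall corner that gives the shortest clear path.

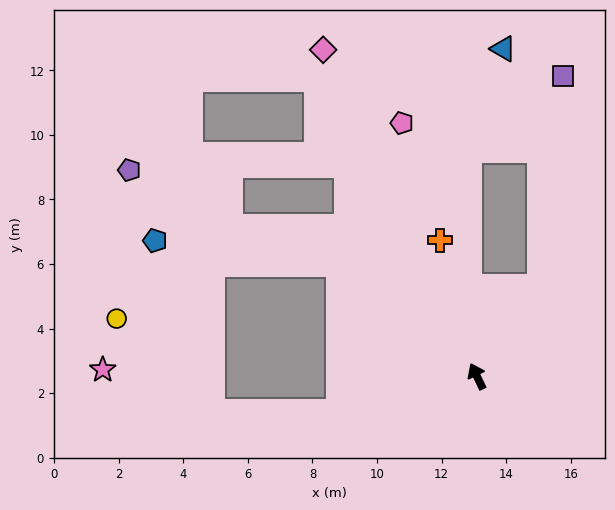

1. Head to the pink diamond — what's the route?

forward 11.2 m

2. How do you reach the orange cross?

turn right 10°, forward 4.4 m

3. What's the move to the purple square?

blocked — turn right 61°, forward 3.4 m, then turn left 30°, forward 6.6 m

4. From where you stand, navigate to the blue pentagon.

blocked — turn left 25°, forward 5.5 m, then turn left 32°, forward 5.8 m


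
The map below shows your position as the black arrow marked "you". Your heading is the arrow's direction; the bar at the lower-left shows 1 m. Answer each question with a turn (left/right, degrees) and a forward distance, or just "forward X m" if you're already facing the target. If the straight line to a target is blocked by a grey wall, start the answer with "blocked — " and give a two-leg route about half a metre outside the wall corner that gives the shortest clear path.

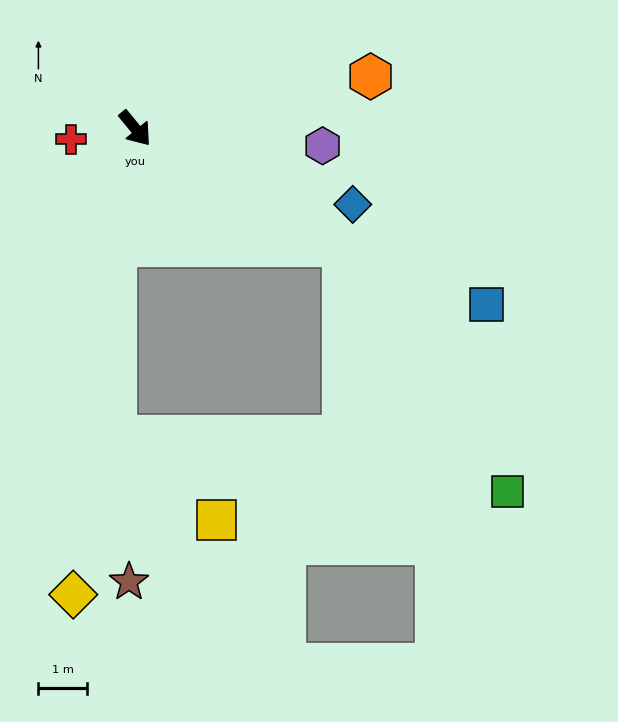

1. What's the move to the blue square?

turn left 24°, forward 8.1 m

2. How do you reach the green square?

blocked — turn left 21°, forward 4.9 m, then turn right 26°, forward 6.1 m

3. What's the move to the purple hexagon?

turn left 45°, forward 3.9 m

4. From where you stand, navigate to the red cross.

turn right 120°, forward 1.3 m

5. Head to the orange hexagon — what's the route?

turn left 63°, forward 4.9 m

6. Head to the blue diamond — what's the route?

turn left 31°, forward 4.7 m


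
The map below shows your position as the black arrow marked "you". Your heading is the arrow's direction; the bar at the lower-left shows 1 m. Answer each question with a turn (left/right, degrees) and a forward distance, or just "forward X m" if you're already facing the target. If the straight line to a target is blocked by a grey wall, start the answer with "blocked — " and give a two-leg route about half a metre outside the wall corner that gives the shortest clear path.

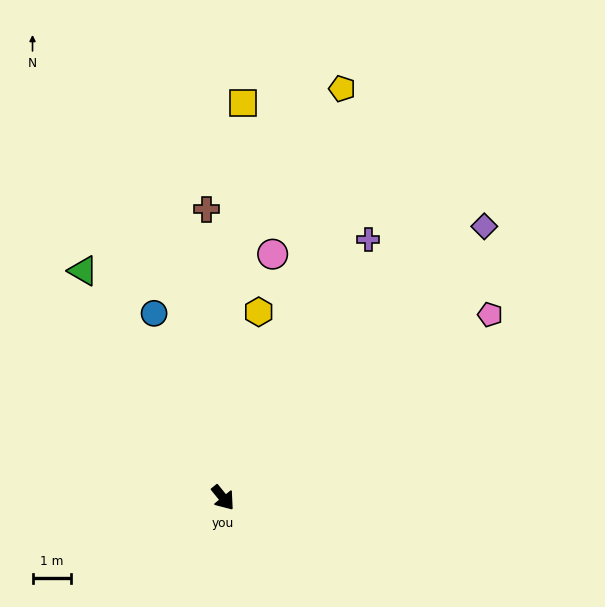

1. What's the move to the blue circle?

turn left 161°, forward 5.2 m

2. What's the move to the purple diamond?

turn left 97°, forward 9.9 m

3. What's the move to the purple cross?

turn left 112°, forward 7.8 m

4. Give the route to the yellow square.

turn left 138°, forward 10.4 m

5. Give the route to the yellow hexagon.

turn left 130°, forward 5.0 m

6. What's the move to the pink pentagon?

turn left 85°, forward 8.5 m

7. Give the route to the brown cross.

turn left 144°, forward 7.6 m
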